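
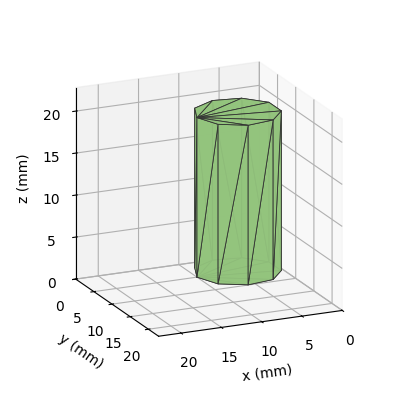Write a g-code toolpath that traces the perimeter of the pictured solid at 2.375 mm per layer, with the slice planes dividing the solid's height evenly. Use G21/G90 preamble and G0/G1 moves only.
Reading the render: the shape is a regular 9-sided prism (a cylinder approximated with 9 flat sides), circumscribed radius ≈ 5 mm, height ≈ 19 mm (dimensions read to the nearest mm from the axis ticks). For the g-code, the solid's height is divided into equal slices at the stated Δz and each level perimeter traced with G1 moves after a G0 lift.

; perimeter-only toolpath
G21 ; units = mm
G90 ; absolute positioning
G28 ; home
; layer 1
G0 Z2.375
G0 X10.000 Y5.000
G1 X8.830 Y8.214
G1 X5.868 Y9.924
G1 X2.500 Y9.330
G1 X0.302 Y6.710
G1 X0.302 Y3.290
G1 X2.500 Y0.670
G1 X5.868 Y0.076
G1 X8.830 Y1.786
G1 X10.000 Y5.000
; layer 2
G0 Z4.750
G0 X10.000 Y5.000
G1 X8.830 Y8.214
G1 X5.868 Y9.924
G1 X2.500 Y9.330
G1 X0.302 Y6.710
G1 X0.302 Y3.290
G1 X2.500 Y0.670
G1 X5.868 Y0.076
G1 X8.830 Y1.786
G1 X10.000 Y5.000
; layer 3
G0 Z7.125
G0 X10.000 Y5.000
G1 X8.830 Y8.214
G1 X5.868 Y9.924
G1 X2.500 Y9.330
G1 X0.302 Y6.710
G1 X0.302 Y3.290
G1 X2.500 Y0.670
G1 X5.868 Y0.076
G1 X8.830 Y1.786
G1 X10.000 Y5.000
; layer 4
G0 Z9.500
G0 X10.000 Y5.000
G1 X8.830 Y8.214
G1 X5.868 Y9.924
G1 X2.500 Y9.330
G1 X0.302 Y6.710
G1 X0.302 Y3.290
G1 X2.500 Y0.670
G1 X5.868 Y0.076
G1 X8.830 Y1.786
G1 X10.000 Y5.000
; layer 5
G0 Z11.875
G0 X10.000 Y5.000
G1 X8.830 Y8.214
G1 X5.868 Y9.924
G1 X2.500 Y9.330
G1 X0.302 Y6.710
G1 X0.302 Y3.290
G1 X2.500 Y0.670
G1 X5.868 Y0.076
G1 X8.830 Y1.786
G1 X10.000 Y5.000
; layer 6
G0 Z14.250
G0 X10.000 Y5.000
G1 X8.830 Y8.214
G1 X5.868 Y9.924
G1 X2.500 Y9.330
G1 X0.302 Y6.710
G1 X0.302 Y3.290
G1 X2.500 Y0.670
G1 X5.868 Y0.076
G1 X8.830 Y1.786
G1 X10.000 Y5.000
; layer 7
G0 Z16.625
G0 X10.000 Y5.000
G1 X8.830 Y8.214
G1 X5.868 Y9.924
G1 X2.500 Y9.330
G1 X0.302 Y6.710
G1 X0.302 Y3.290
G1 X2.500 Y0.670
G1 X5.868 Y0.076
G1 X8.830 Y1.786
G1 X10.000 Y5.000
; layer 8
G0 Z19.000
G0 X10.000 Y5.000
G1 X8.830 Y8.214
G1 X5.868 Y9.924
G1 X2.500 Y9.330
G1 X0.302 Y6.710
G1 X0.302 Y3.290
G1 X2.500 Y0.670
G1 X5.868 Y0.076
G1 X8.830 Y1.786
G1 X10.000 Y5.000
M2 ; end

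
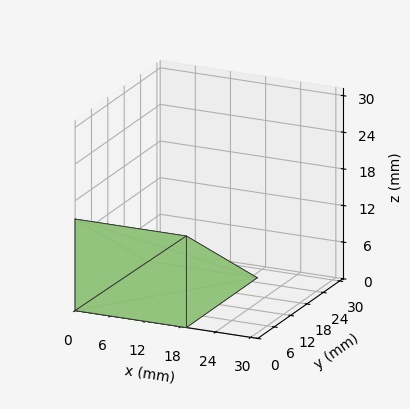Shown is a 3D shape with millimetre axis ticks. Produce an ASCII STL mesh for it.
Reading the render: the shape is a wedge (ramp): 19 × 26 mm base, rising to 15 mm along the y=0 edge and sloping linearly to z=0 at y=26 (dimensions read to the nearest mm from the axis ticks). For the STL, each face is triangulated and given an outward normal.

solid part
  facet normal 0.0000 0.0000 -1.0000
    outer loop
      vertex 19.000 26.000 0.000
      vertex 19.000 0.000 0.000
      vertex 0.000 0.000 0.000
    endloop
  endfacet
  facet normal 0.0000 0.0000 -1.0000
    outer loop
      vertex 0.000 26.000 0.000
      vertex 19.000 26.000 0.000
      vertex 0.000 0.000 0.000
    endloop
  endfacet
  facet normal 0.0000 -1.0000 0.0000
    outer loop
      vertex 0.000 0.000 0.000
      vertex 19.000 0.000 0.000
      vertex 19.000 0.000 15.000
    endloop
  endfacet
  facet normal 0.0000 -1.0000 0.0000
    outer loop
      vertex 0.000 0.000 0.000
      vertex 19.000 0.000 15.000
      vertex 0.000 0.000 15.000
    endloop
  endfacet
  facet normal 0.0000 0.4997 0.8662
    outer loop
      vertex 0.000 0.000 15.000
      vertex 19.000 0.000 15.000
      vertex 19.000 26.000 0.000
    endloop
  endfacet
  facet normal 0.0000 0.4997 0.8662
    outer loop
      vertex 0.000 0.000 15.000
      vertex 19.000 26.000 0.000
      vertex 0.000 26.000 0.000
    endloop
  endfacet
  facet normal -1.0000 0.0000 0.0000
    outer loop
      vertex 0.000 0.000 15.000
      vertex 0.000 26.000 0.000
      vertex 0.000 0.000 0.000
    endloop
  endfacet
  facet normal 1.0000 0.0000 0.0000
    outer loop
      vertex 19.000 0.000 0.000
      vertex 19.000 26.000 0.000
      vertex 19.000 0.000 15.000
    endloop
  endfacet
endsolid part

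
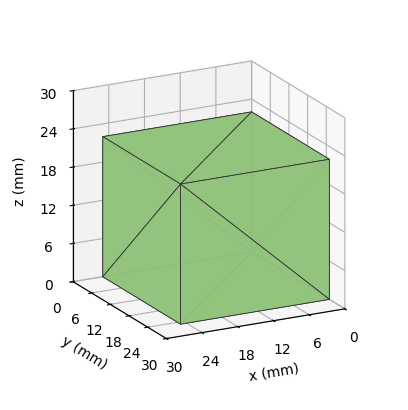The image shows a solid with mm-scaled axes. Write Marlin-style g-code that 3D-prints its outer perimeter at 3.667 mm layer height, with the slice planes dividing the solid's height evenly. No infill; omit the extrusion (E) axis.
Reading the render: the shape is a rectangular box, roughly 25 × 25 mm footprint and 22 mm tall (dimensions read to the nearest mm from the axis ticks). For the g-code, the solid's height is divided into equal slices at the stated Δz and each level perimeter traced with G1 moves after a G0 lift.

; perimeter-only toolpath
G21 ; units = mm
G90 ; absolute positioning
G28 ; home
; layer 1
G0 Z3.667
G0 X0.000 Y0.000
G1 X25.000 Y0.000
G1 X25.000 Y25.000
G1 X0.000 Y25.000
G1 X0.000 Y0.000
; layer 2
G0 Z7.333
G0 X0.000 Y0.000
G1 X25.000 Y0.000
G1 X25.000 Y25.000
G1 X0.000 Y25.000
G1 X0.000 Y0.000
; layer 3
G0 Z11.000
G0 X0.000 Y0.000
G1 X25.000 Y0.000
G1 X25.000 Y25.000
G1 X0.000 Y25.000
G1 X0.000 Y0.000
; layer 4
G0 Z14.667
G0 X0.000 Y0.000
G1 X25.000 Y0.000
G1 X25.000 Y25.000
G1 X0.000 Y25.000
G1 X0.000 Y0.000
; layer 5
G0 Z18.333
G0 X0.000 Y0.000
G1 X25.000 Y0.000
G1 X25.000 Y25.000
G1 X0.000 Y25.000
G1 X0.000 Y0.000
; layer 6
G0 Z22.000
G0 X0.000 Y0.000
G1 X25.000 Y0.000
G1 X25.000 Y25.000
G1 X0.000 Y25.000
G1 X0.000 Y0.000
M2 ; end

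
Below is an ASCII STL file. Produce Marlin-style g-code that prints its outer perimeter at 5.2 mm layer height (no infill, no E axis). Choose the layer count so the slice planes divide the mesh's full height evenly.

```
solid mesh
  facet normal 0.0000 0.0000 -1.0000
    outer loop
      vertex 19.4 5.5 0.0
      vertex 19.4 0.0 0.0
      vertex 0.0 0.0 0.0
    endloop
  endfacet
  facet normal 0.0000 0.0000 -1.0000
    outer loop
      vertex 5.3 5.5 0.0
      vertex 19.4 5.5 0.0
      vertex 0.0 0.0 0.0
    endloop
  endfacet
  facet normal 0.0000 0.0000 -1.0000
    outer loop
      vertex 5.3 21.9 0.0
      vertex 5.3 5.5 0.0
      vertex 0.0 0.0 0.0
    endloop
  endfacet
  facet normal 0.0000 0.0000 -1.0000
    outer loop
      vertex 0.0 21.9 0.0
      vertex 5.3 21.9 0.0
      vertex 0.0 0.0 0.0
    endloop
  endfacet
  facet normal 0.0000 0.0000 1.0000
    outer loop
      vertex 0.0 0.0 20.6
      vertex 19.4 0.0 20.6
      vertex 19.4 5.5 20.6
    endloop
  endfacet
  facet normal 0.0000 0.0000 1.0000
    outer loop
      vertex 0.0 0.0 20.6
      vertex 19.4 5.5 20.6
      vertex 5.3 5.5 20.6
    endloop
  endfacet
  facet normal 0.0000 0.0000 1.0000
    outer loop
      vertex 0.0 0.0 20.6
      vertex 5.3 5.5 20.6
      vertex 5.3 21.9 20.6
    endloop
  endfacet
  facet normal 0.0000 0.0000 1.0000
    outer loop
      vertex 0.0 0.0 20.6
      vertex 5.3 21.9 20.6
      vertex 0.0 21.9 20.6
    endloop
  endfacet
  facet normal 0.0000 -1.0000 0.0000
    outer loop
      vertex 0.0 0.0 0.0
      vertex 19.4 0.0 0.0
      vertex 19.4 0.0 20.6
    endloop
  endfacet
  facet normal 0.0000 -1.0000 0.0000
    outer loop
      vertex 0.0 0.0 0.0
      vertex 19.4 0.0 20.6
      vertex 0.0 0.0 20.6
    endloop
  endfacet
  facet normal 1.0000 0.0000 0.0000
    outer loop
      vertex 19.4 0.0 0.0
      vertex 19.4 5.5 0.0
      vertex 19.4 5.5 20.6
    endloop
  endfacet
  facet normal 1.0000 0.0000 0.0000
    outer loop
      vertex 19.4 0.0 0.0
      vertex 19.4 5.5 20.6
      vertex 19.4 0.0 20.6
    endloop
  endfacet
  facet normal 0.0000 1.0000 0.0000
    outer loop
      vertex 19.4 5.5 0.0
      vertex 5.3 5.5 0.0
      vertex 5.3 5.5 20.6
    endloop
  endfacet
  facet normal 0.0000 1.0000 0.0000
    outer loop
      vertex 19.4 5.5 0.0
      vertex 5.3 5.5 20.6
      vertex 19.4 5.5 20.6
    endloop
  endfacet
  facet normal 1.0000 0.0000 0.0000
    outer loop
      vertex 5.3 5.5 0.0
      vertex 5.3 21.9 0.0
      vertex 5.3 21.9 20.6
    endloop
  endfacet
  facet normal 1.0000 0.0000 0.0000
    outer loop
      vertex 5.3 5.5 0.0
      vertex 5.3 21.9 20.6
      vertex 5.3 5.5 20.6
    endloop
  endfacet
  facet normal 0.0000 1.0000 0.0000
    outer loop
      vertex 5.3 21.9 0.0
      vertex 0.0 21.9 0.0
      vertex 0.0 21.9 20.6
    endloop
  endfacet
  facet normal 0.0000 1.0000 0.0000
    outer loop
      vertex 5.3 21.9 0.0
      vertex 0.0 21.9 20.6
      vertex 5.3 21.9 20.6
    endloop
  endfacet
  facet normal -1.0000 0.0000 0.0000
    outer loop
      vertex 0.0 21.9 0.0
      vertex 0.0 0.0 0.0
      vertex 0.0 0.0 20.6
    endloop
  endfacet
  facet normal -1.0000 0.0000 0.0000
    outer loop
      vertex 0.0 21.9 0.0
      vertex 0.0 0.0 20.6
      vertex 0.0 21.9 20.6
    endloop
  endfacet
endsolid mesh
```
; perimeter-only toolpath
G21 ; units = mm
G90 ; absolute positioning
G28 ; home
; layer 1
G0 Z5.2
G0 X0.0 Y0.0
G1 X19.4 Y0.0
G1 X19.4 Y5.5
G1 X5.3 Y5.5
G1 X5.3 Y21.9
G1 X0.0 Y21.9
G1 X0.0 Y0.0
; layer 2
G0 Z10.3
G0 X0.0 Y0.0
G1 X19.4 Y0.0
G1 X19.4 Y5.5
G1 X5.3 Y5.5
G1 X5.3 Y21.9
G1 X0.0 Y21.9
G1 X0.0 Y0.0
; layer 3
G0 Z15.5
G0 X0.0 Y0.0
G1 X19.4 Y0.0
G1 X19.4 Y5.5
G1 X5.3 Y5.5
G1 X5.3 Y21.9
G1 X0.0 Y21.9
G1 X0.0 Y0.0
; layer 4
G0 Z20.6
G0 X0.0 Y0.0
G1 X19.4 Y0.0
G1 X19.4 Y5.5
G1 X5.3 Y5.5
G1 X5.3 Y21.9
G1 X0.0 Y21.9
G1 X0.0 Y0.0
M2 ; end

The solid is an L-shaped prism: outer 19.4 × 21.9 mm, arm thicknesses ≈ 5.5 mm (horizontal) and 5.3 mm (vertical), extruded 20.6 mm in z. Slicing at Δz = 5.2 mm — 4 equal slices spanning the solid's height, so layer i sits at z = i·h/4 — gives 4 non-empty perimeters. Each is a 6-segment closed polygon; G0 lifts to the layer z and rapids to the start vertex, then G1 traces the edges.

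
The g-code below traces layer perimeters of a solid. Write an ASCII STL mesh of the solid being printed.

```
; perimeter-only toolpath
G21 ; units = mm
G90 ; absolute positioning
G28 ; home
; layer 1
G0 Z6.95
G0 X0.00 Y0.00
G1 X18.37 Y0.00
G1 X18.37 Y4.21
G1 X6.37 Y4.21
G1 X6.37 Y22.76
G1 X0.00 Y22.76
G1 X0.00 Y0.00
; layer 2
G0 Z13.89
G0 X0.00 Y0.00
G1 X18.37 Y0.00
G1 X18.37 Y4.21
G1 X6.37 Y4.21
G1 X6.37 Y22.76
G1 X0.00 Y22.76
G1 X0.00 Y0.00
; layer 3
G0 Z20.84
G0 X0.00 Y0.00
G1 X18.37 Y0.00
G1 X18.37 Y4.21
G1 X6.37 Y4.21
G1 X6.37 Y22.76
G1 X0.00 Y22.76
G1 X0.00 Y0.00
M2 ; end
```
solid part
  facet normal 0.0000 0.0000 -1.0000
    outer loop
      vertex 18.37 4.21 0.00
      vertex 18.37 0.00 0.00
      vertex 0.00 0.00 0.00
    endloop
  endfacet
  facet normal 0.0000 0.0000 -1.0000
    outer loop
      vertex 6.37 4.21 0.00
      vertex 18.37 4.21 0.00
      vertex 0.00 0.00 0.00
    endloop
  endfacet
  facet normal 0.0000 0.0000 -1.0000
    outer loop
      vertex 6.37 22.76 0.00
      vertex 6.37 4.21 0.00
      vertex 0.00 0.00 0.00
    endloop
  endfacet
  facet normal 0.0000 0.0000 -1.0000
    outer loop
      vertex 0.00 22.76 0.00
      vertex 6.37 22.76 0.00
      vertex 0.00 0.00 0.00
    endloop
  endfacet
  facet normal 0.0000 0.0000 1.0000
    outer loop
      vertex 0.00 0.00 20.84
      vertex 18.37 0.00 20.84
      vertex 18.37 4.21 20.84
    endloop
  endfacet
  facet normal 0.0000 0.0000 1.0000
    outer loop
      vertex 0.00 0.00 20.84
      vertex 18.37 4.21 20.84
      vertex 6.37 4.21 20.84
    endloop
  endfacet
  facet normal 0.0000 0.0000 1.0000
    outer loop
      vertex 0.00 0.00 20.84
      vertex 6.37 4.21 20.84
      vertex 6.37 22.76 20.84
    endloop
  endfacet
  facet normal 0.0000 0.0000 1.0000
    outer loop
      vertex 0.00 0.00 20.84
      vertex 6.37 22.76 20.84
      vertex 0.00 22.76 20.84
    endloop
  endfacet
  facet normal 0.0000 -1.0000 0.0000
    outer loop
      vertex 0.00 0.00 0.00
      vertex 18.37 0.00 0.00
      vertex 18.37 0.00 20.84
    endloop
  endfacet
  facet normal 0.0000 -1.0000 0.0000
    outer loop
      vertex 0.00 0.00 0.00
      vertex 18.37 0.00 20.84
      vertex 0.00 0.00 20.84
    endloop
  endfacet
  facet normal 1.0000 0.0000 0.0000
    outer loop
      vertex 18.37 0.00 0.00
      vertex 18.37 4.21 0.00
      vertex 18.37 4.21 20.84
    endloop
  endfacet
  facet normal 1.0000 0.0000 0.0000
    outer loop
      vertex 18.37 0.00 0.00
      vertex 18.37 4.21 20.84
      vertex 18.37 0.00 20.84
    endloop
  endfacet
  facet normal 0.0000 1.0000 0.0000
    outer loop
      vertex 18.37 4.21 0.00
      vertex 6.37 4.21 0.00
      vertex 6.37 4.21 20.84
    endloop
  endfacet
  facet normal 0.0000 1.0000 0.0000
    outer loop
      vertex 18.37 4.21 0.00
      vertex 6.37 4.21 20.84
      vertex 18.37 4.21 20.84
    endloop
  endfacet
  facet normal 1.0000 0.0000 0.0000
    outer loop
      vertex 6.37 4.21 0.00
      vertex 6.37 22.76 0.00
      vertex 6.37 22.76 20.84
    endloop
  endfacet
  facet normal 1.0000 0.0000 0.0000
    outer loop
      vertex 6.37 4.21 0.00
      vertex 6.37 22.76 20.84
      vertex 6.37 4.21 20.84
    endloop
  endfacet
  facet normal 0.0000 1.0000 0.0000
    outer loop
      vertex 6.37 22.76 0.00
      vertex 0.00 22.76 0.00
      vertex 0.00 22.76 20.84
    endloop
  endfacet
  facet normal 0.0000 1.0000 0.0000
    outer loop
      vertex 6.37 22.76 0.00
      vertex 0.00 22.76 20.84
      vertex 6.37 22.76 20.84
    endloop
  endfacet
  facet normal -1.0000 0.0000 0.0000
    outer loop
      vertex 0.00 22.76 0.00
      vertex 0.00 0.00 0.00
      vertex 0.00 0.00 20.84
    endloop
  endfacet
  facet normal -1.0000 0.0000 0.0000
    outer loop
      vertex 0.00 22.76 0.00
      vertex 0.00 0.00 20.84
      vertex 0.00 22.76 20.84
    endloop
  endfacet
endsolid part

The G0 Z moves step by Δz≈6.95 mm. Every layer's G1 loop is the same polygon, so the solid is a straight extrusion of it from z=0 to z≈20.8. Closing with flat bottom and top caps and triangulating gives 20 facets — an L-shaped prism: outer 18.4 × 22.8 mm, arm thicknesses ≈ 4.21 mm (horizontal) and 6.37 mm (vertical), extruded 20.8 mm in z.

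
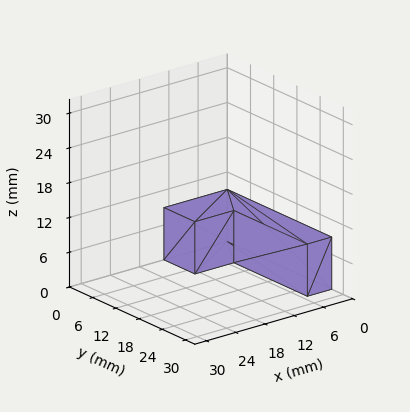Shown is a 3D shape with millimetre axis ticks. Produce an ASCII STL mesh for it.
Reading the render: the shape is an L-shaped prism: outer 13 × 27 mm, arm thicknesses ≈ 8 mm (horizontal) and 5 mm (vertical), extruded 9 mm in z (dimensions read to the nearest mm from the axis ticks). For the STL, each face is triangulated and given an outward normal.

solid part
  facet normal 0.0000 0.0000 -1.0000
    outer loop
      vertex 13.000 8.000 0.000
      vertex 13.000 0.000 0.000
      vertex 0.000 0.000 0.000
    endloop
  endfacet
  facet normal 0.0000 0.0000 -1.0000
    outer loop
      vertex 5.000 8.000 0.000
      vertex 13.000 8.000 0.000
      vertex 0.000 0.000 0.000
    endloop
  endfacet
  facet normal 0.0000 0.0000 -1.0000
    outer loop
      vertex 5.000 27.000 0.000
      vertex 5.000 8.000 0.000
      vertex 0.000 0.000 0.000
    endloop
  endfacet
  facet normal 0.0000 0.0000 -1.0000
    outer loop
      vertex 0.000 27.000 0.000
      vertex 5.000 27.000 0.000
      vertex 0.000 0.000 0.000
    endloop
  endfacet
  facet normal 0.0000 0.0000 1.0000
    outer loop
      vertex 0.000 0.000 9.000
      vertex 13.000 0.000 9.000
      vertex 13.000 8.000 9.000
    endloop
  endfacet
  facet normal 0.0000 0.0000 1.0000
    outer loop
      vertex 0.000 0.000 9.000
      vertex 13.000 8.000 9.000
      vertex 5.000 8.000 9.000
    endloop
  endfacet
  facet normal 0.0000 0.0000 1.0000
    outer loop
      vertex 0.000 0.000 9.000
      vertex 5.000 8.000 9.000
      vertex 5.000 27.000 9.000
    endloop
  endfacet
  facet normal 0.0000 0.0000 1.0000
    outer loop
      vertex 0.000 0.000 9.000
      vertex 5.000 27.000 9.000
      vertex 0.000 27.000 9.000
    endloop
  endfacet
  facet normal 0.0000 -1.0000 0.0000
    outer loop
      vertex 0.000 0.000 0.000
      vertex 13.000 0.000 0.000
      vertex 13.000 0.000 9.000
    endloop
  endfacet
  facet normal 0.0000 -1.0000 0.0000
    outer loop
      vertex 0.000 0.000 0.000
      vertex 13.000 0.000 9.000
      vertex 0.000 0.000 9.000
    endloop
  endfacet
  facet normal 1.0000 0.0000 0.0000
    outer loop
      vertex 13.000 0.000 0.000
      vertex 13.000 8.000 0.000
      vertex 13.000 8.000 9.000
    endloop
  endfacet
  facet normal 1.0000 0.0000 0.0000
    outer loop
      vertex 13.000 0.000 0.000
      vertex 13.000 8.000 9.000
      vertex 13.000 0.000 9.000
    endloop
  endfacet
  facet normal 0.0000 1.0000 0.0000
    outer loop
      vertex 13.000 8.000 0.000
      vertex 5.000 8.000 0.000
      vertex 5.000 8.000 9.000
    endloop
  endfacet
  facet normal 0.0000 1.0000 0.0000
    outer loop
      vertex 13.000 8.000 0.000
      vertex 5.000 8.000 9.000
      vertex 13.000 8.000 9.000
    endloop
  endfacet
  facet normal 1.0000 0.0000 0.0000
    outer loop
      vertex 5.000 8.000 0.000
      vertex 5.000 27.000 0.000
      vertex 5.000 27.000 9.000
    endloop
  endfacet
  facet normal 1.0000 0.0000 0.0000
    outer loop
      vertex 5.000 8.000 0.000
      vertex 5.000 27.000 9.000
      vertex 5.000 8.000 9.000
    endloop
  endfacet
  facet normal 0.0000 1.0000 0.0000
    outer loop
      vertex 5.000 27.000 0.000
      vertex 0.000 27.000 0.000
      vertex 0.000 27.000 9.000
    endloop
  endfacet
  facet normal 0.0000 1.0000 0.0000
    outer loop
      vertex 5.000 27.000 0.000
      vertex 0.000 27.000 9.000
      vertex 5.000 27.000 9.000
    endloop
  endfacet
  facet normal -1.0000 0.0000 0.0000
    outer loop
      vertex 0.000 27.000 0.000
      vertex 0.000 0.000 0.000
      vertex 0.000 0.000 9.000
    endloop
  endfacet
  facet normal -1.0000 0.0000 0.0000
    outer loop
      vertex 0.000 27.000 0.000
      vertex 0.000 0.000 9.000
      vertex 0.000 27.000 9.000
    endloop
  endfacet
endsolid part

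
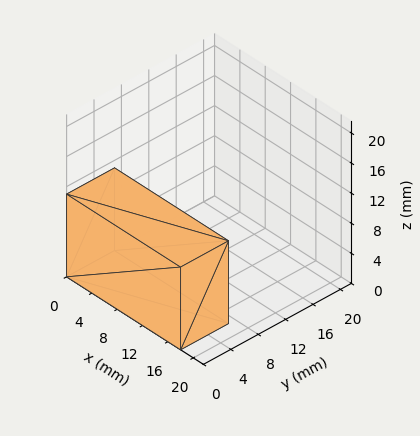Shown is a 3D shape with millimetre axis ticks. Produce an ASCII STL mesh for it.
Reading the render: the shape is a rectangular box, roughly 18 × 7 mm footprint and 11 mm tall (dimensions read to the nearest mm from the axis ticks). For the STL, each face is triangulated and given an outward normal.

solid part
  facet normal 0.0000 0.0000 -1.0000
    outer loop
      vertex 18.00 7.00 0.00
      vertex 18.00 0.00 0.00
      vertex 0.00 0.00 0.00
    endloop
  endfacet
  facet normal 0.0000 0.0000 -1.0000
    outer loop
      vertex 0.00 7.00 0.00
      vertex 18.00 7.00 0.00
      vertex 0.00 0.00 0.00
    endloop
  endfacet
  facet normal 0.0000 0.0000 1.0000
    outer loop
      vertex 0.00 0.00 11.00
      vertex 18.00 0.00 11.00
      vertex 18.00 7.00 11.00
    endloop
  endfacet
  facet normal 0.0000 0.0000 1.0000
    outer loop
      vertex 0.00 0.00 11.00
      vertex 18.00 7.00 11.00
      vertex 0.00 7.00 11.00
    endloop
  endfacet
  facet normal 0.0000 -1.0000 0.0000
    outer loop
      vertex 0.00 0.00 0.00
      vertex 18.00 0.00 0.00
      vertex 18.00 0.00 11.00
    endloop
  endfacet
  facet normal 0.0000 -1.0000 0.0000
    outer loop
      vertex 0.00 0.00 0.00
      vertex 18.00 0.00 11.00
      vertex 0.00 0.00 11.00
    endloop
  endfacet
  facet normal 0.0000 1.0000 0.0000
    outer loop
      vertex 18.00 7.00 11.00
      vertex 18.00 7.00 0.00
      vertex 0.00 7.00 0.00
    endloop
  endfacet
  facet normal 0.0000 1.0000 0.0000
    outer loop
      vertex 0.00 7.00 11.00
      vertex 18.00 7.00 11.00
      vertex 0.00 7.00 0.00
    endloop
  endfacet
  facet normal -1.0000 0.0000 0.0000
    outer loop
      vertex 0.00 7.00 11.00
      vertex 0.00 7.00 0.00
      vertex 0.00 0.00 0.00
    endloop
  endfacet
  facet normal -1.0000 0.0000 0.0000
    outer loop
      vertex 0.00 0.00 11.00
      vertex 0.00 7.00 11.00
      vertex 0.00 0.00 0.00
    endloop
  endfacet
  facet normal 1.0000 0.0000 0.0000
    outer loop
      vertex 18.00 0.00 0.00
      vertex 18.00 7.00 0.00
      vertex 18.00 7.00 11.00
    endloop
  endfacet
  facet normal 1.0000 0.0000 0.0000
    outer loop
      vertex 18.00 0.00 0.00
      vertex 18.00 7.00 11.00
      vertex 18.00 0.00 11.00
    endloop
  endfacet
endsolid part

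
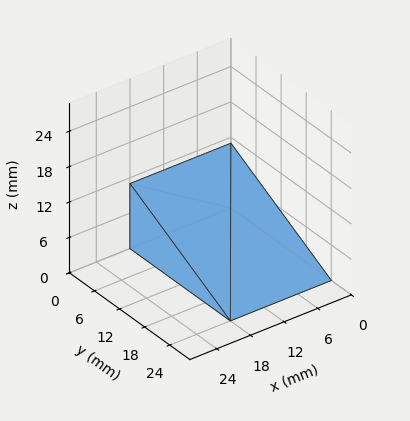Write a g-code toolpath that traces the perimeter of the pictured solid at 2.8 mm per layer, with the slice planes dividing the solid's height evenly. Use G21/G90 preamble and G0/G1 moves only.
Reading the render: the shape is a wedge (ramp): 18 × 24 mm base, rising to 11 mm along the y=0 edge and sloping linearly to z=0 at y=24 (dimensions read to the nearest mm from the axis ticks). For the g-code, the solid's height is divided into equal slices at the stated Δz and each level perimeter traced with G1 moves after a G0 lift.

; perimeter-only toolpath
G21 ; units = mm
G90 ; absolute positioning
G28 ; home
; layer 1
G0 Z2.8
G0 X0.0 Y0.0
G1 X18.0 Y0.0
G1 X18.0 Y18.0
G1 X0.0 Y18.0
G1 X0.0 Y0.0
; layer 2
G0 Z5.5
G0 X0.0 Y0.0
G1 X18.0 Y0.0
G1 X18.0 Y12.0
G1 X0.0 Y12.0
G1 X0.0 Y0.0
; layer 3
G0 Z8.2
G0 X0.0 Y0.0
G1 X18.0 Y0.0
G1 X18.0 Y6.0
G1 X0.0 Y6.0
G1 X0.0 Y0.0
M2 ; end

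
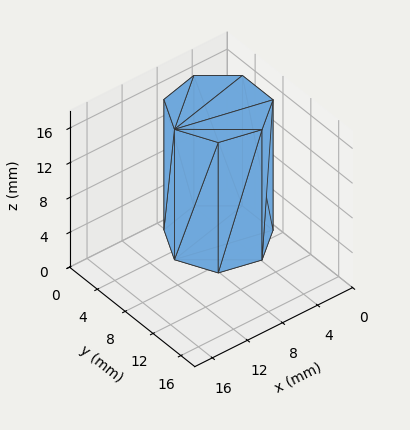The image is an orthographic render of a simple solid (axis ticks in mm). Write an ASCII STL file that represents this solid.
Reading the render: the shape is a regular 7-sided prism (a cylinder approximated with 7 flat sides), circumscribed radius ≈ 5 mm, height ≈ 15 mm (dimensions read to the nearest mm from the axis ticks). For the STL, each face is triangulated and given an outward normal.

solid part
  facet normal 0.0000 0.0000 -1.0000
    outer loop
      vertex 3.9 9.9 0.0
      vertex 8.1 8.9 0.0
      vertex 10.0 5.0 0.0
    endloop
  endfacet
  facet normal 0.0000 0.0000 -1.0000
    outer loop
      vertex 0.5 7.2 0.0
      vertex 3.9 9.9 0.0
      vertex 10.0 5.0 0.0
    endloop
  endfacet
  facet normal 0.0000 0.0000 -1.0000
    outer loop
      vertex 0.5 2.8 0.0
      vertex 0.5 7.2 0.0
      vertex 10.0 5.0 0.0
    endloop
  endfacet
  facet normal 0.0000 0.0000 -1.0000
    outer loop
      vertex 3.9 0.1 0.0
      vertex 0.5 2.8 0.0
      vertex 10.0 5.0 0.0
    endloop
  endfacet
  facet normal 0.0000 0.0000 -1.0000
    outer loop
      vertex 8.1 1.1 0.0
      vertex 3.9 0.1 0.0
      vertex 10.0 5.0 0.0
    endloop
  endfacet
  facet normal 0.0000 0.0000 1.0000
    outer loop
      vertex 10.0 5.0 15.0
      vertex 8.1 8.9 15.0
      vertex 3.9 9.9 15.0
    endloop
  endfacet
  facet normal 0.0000 0.0000 1.0000
    outer loop
      vertex 10.0 5.0 15.0
      vertex 3.9 9.9 15.0
      vertex 0.5 7.2 15.0
    endloop
  endfacet
  facet normal 0.0000 0.0000 1.0000
    outer loop
      vertex 10.0 5.0 15.0
      vertex 0.5 7.2 15.0
      vertex 0.5 2.8 15.0
    endloop
  endfacet
  facet normal 0.0000 0.0000 1.0000
    outer loop
      vertex 10.0 5.0 15.0
      vertex 0.5 2.8 15.0
      vertex 3.9 0.1 15.0
    endloop
  endfacet
  facet normal 0.0000 0.0000 1.0000
    outer loop
      vertex 10.0 5.0 15.0
      vertex 3.9 0.1 15.0
      vertex 8.1 1.1 15.0
    endloop
  endfacet
  facet normal 0.8990 0.4380 0.0000
    outer loop
      vertex 10.0 5.0 0.0
      vertex 8.1 8.9 0.0
      vertex 8.1 8.9 15.0
    endloop
  endfacet
  facet normal 0.8990 0.4380 0.0000
    outer loop
      vertex 10.0 5.0 0.0
      vertex 8.1 8.9 15.0
      vertex 10.0 5.0 15.0
    endloop
  endfacet
  facet normal 0.2316 0.9728 0.0000
    outer loop
      vertex 8.1 8.9 0.0
      vertex 3.9 9.9 0.0
      vertex 3.9 9.9 15.0
    endloop
  endfacet
  facet normal 0.2316 0.9728 0.0000
    outer loop
      vertex 8.1 8.9 0.0
      vertex 3.9 9.9 15.0
      vertex 8.1 8.9 15.0
    endloop
  endfacet
  facet normal -0.6219 0.7831 0.0000
    outer loop
      vertex 3.9 9.9 0.0
      vertex 0.5 7.2 0.0
      vertex 0.5 7.2 15.0
    endloop
  endfacet
  facet normal -0.6219 0.7831 0.0000
    outer loop
      vertex 3.9 9.9 0.0
      vertex 0.5 7.2 15.0
      vertex 3.9 9.9 15.0
    endloop
  endfacet
  facet normal -1.0000 0.0000 0.0000
    outer loop
      vertex 0.5 7.2 0.0
      vertex 0.5 2.8 0.0
      vertex 0.5 2.8 15.0
    endloop
  endfacet
  facet normal -1.0000 0.0000 0.0000
    outer loop
      vertex 0.5 7.2 0.0
      vertex 0.5 2.8 15.0
      vertex 0.5 7.2 15.0
    endloop
  endfacet
  facet normal -0.6219 -0.7831 0.0000
    outer loop
      vertex 0.5 2.8 0.0
      vertex 3.9 0.1 0.0
      vertex 3.9 0.1 15.0
    endloop
  endfacet
  facet normal -0.6219 -0.7831 0.0000
    outer loop
      vertex 0.5 2.8 0.0
      vertex 3.9 0.1 15.0
      vertex 0.5 2.8 15.0
    endloop
  endfacet
  facet normal 0.2316 -0.9728 0.0000
    outer loop
      vertex 3.9 0.1 0.0
      vertex 8.1 1.1 0.0
      vertex 8.1 1.1 15.0
    endloop
  endfacet
  facet normal 0.2316 -0.9728 0.0000
    outer loop
      vertex 3.9 0.1 0.0
      vertex 8.1 1.1 15.0
      vertex 3.9 0.1 15.0
    endloop
  endfacet
  facet normal 0.8990 -0.4380 0.0000
    outer loop
      vertex 8.1 1.1 0.0
      vertex 10.0 5.0 0.0
      vertex 10.0 5.0 15.0
    endloop
  endfacet
  facet normal 0.8990 -0.4380 0.0000
    outer loop
      vertex 8.1 1.1 0.0
      vertex 10.0 5.0 15.0
      vertex 8.1 1.1 15.0
    endloop
  endfacet
endsolid part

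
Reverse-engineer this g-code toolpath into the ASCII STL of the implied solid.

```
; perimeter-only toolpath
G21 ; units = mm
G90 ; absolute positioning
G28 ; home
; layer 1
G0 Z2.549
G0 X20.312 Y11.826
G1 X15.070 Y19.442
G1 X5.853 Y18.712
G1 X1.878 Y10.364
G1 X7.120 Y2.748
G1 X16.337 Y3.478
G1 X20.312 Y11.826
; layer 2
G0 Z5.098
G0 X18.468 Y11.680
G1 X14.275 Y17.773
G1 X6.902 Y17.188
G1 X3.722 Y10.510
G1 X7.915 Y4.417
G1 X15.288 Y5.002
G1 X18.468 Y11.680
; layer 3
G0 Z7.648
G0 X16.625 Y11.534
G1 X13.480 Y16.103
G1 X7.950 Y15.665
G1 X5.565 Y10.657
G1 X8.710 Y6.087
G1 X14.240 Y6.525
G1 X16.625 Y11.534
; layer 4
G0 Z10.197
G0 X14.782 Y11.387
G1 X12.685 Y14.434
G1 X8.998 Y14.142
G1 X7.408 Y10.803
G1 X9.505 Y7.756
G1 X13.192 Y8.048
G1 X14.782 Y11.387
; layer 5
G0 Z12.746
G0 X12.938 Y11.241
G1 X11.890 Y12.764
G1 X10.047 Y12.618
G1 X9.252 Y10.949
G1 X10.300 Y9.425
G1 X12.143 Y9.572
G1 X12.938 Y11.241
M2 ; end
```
solid part
  facet normal 0.0000 0.0000 -1.0000
    outer loop
      vertex 4.805 20.235 0.000
      vertex 15.865 21.112 0.000
      vertex 22.155 11.972 0.000
    endloop
  endfacet
  facet normal 0.0000 0.0000 -1.0000
    outer loop
      vertex 0.035 10.218 0.000
      vertex 4.805 20.235 0.000
      vertex 22.155 11.972 0.000
    endloop
  endfacet
  facet normal 0.0000 0.0000 -1.0000
    outer loop
      vertex 6.325 1.078 0.000
      vertex 0.035 10.218 0.000
      vertex 22.155 11.972 0.000
    endloop
  endfacet
  facet normal 0.0000 0.0000 -1.0000
    outer loop
      vertex 17.385 1.955 0.000
      vertex 6.325 1.078 0.000
      vertex 22.155 11.972 0.000
    endloop
  endfacet
  facet normal 0.6976 0.4801 0.5319
    outer loop
      vertex 22.155 11.972 0.000
      vertex 15.865 21.112 0.000
      vertex 11.095 11.095 15.295
    endloop
  endfacet
  facet normal -0.0669 0.8441 0.5320
    outer loop
      vertex 15.865 21.112 0.000
      vertex 4.805 20.235 0.000
      vertex 11.095 11.095 15.295
    endloop
  endfacet
  facet normal -0.7645 0.3641 0.5320
    outer loop
      vertex 4.805 20.235 0.000
      vertex 0.035 10.218 0.000
      vertex 11.095 11.095 15.295
    endloop
  endfacet
  facet normal -0.6976 -0.4801 0.5319
    outer loop
      vertex 0.035 10.218 0.000
      vertex 6.325 1.078 0.000
      vertex 11.095 11.095 15.295
    endloop
  endfacet
  facet normal 0.0669 -0.8441 0.5320
    outer loop
      vertex 6.325 1.078 0.000
      vertex 17.385 1.955 0.000
      vertex 11.095 11.095 15.295
    endloop
  endfacet
  facet normal 0.7645 -0.3641 0.5320
    outer loop
      vertex 17.385 1.955 0.000
      vertex 22.155 11.972 0.000
      vertex 11.095 11.095 15.295
    endloop
  endfacet
endsolid part

The G0 Z moves step by Δz≈2.549 mm. The G1 loops shrink linearly with z, so the solid tapers from its base footprint up to z≈15.3. Closing with a flat bottom cap and the tapered top and triangulating gives 10 facets — a regular 6-sided pyramid, base circumscribed radius ≈ 11.1 mm, apex at z ≈ 15.3 mm.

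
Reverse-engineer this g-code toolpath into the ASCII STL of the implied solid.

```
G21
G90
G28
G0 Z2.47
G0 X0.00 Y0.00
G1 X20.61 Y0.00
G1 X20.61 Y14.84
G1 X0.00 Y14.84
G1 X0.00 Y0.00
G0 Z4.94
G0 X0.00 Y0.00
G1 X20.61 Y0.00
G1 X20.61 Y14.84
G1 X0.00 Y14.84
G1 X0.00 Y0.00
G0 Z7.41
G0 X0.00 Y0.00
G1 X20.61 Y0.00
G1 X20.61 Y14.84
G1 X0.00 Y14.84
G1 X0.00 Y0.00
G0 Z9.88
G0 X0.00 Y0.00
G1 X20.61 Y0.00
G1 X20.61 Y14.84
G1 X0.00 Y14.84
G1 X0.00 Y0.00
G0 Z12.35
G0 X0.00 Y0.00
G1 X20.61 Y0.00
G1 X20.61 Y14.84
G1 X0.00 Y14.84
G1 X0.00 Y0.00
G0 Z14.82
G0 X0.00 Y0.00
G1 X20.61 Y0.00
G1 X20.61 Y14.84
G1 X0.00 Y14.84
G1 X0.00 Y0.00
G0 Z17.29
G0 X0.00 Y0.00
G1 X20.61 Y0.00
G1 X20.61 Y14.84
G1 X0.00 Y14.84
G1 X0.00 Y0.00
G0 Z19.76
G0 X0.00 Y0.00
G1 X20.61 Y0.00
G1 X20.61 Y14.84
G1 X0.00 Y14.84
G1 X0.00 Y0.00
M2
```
solid part
  facet normal 0.0000 0.0000 -1.0000
    outer loop
      vertex 20.61 14.84 0.00
      vertex 20.61 0.00 0.00
      vertex 0.00 0.00 0.00
    endloop
  endfacet
  facet normal 0.0000 0.0000 -1.0000
    outer loop
      vertex 0.00 14.84 0.00
      vertex 20.61 14.84 0.00
      vertex 0.00 0.00 0.00
    endloop
  endfacet
  facet normal 0.0000 0.0000 1.0000
    outer loop
      vertex 0.00 0.00 19.76
      vertex 20.61 0.00 19.76
      vertex 20.61 14.84 19.76
    endloop
  endfacet
  facet normal 0.0000 0.0000 1.0000
    outer loop
      vertex 0.00 0.00 19.76
      vertex 20.61 14.84 19.76
      vertex 0.00 14.84 19.76
    endloop
  endfacet
  facet normal 0.0000 -1.0000 0.0000
    outer loop
      vertex 0.00 0.00 0.00
      vertex 20.61 0.00 0.00
      vertex 20.61 0.00 19.76
    endloop
  endfacet
  facet normal 0.0000 -1.0000 0.0000
    outer loop
      vertex 0.00 0.00 0.00
      vertex 20.61 0.00 19.76
      vertex 0.00 0.00 19.76
    endloop
  endfacet
  facet normal 0.0000 1.0000 0.0000
    outer loop
      vertex 20.61 14.84 19.76
      vertex 20.61 14.84 0.00
      vertex 0.00 14.84 0.00
    endloop
  endfacet
  facet normal 0.0000 1.0000 0.0000
    outer loop
      vertex 0.00 14.84 19.76
      vertex 20.61 14.84 19.76
      vertex 0.00 14.84 0.00
    endloop
  endfacet
  facet normal -1.0000 0.0000 0.0000
    outer loop
      vertex 0.00 14.84 19.76
      vertex 0.00 14.84 0.00
      vertex 0.00 0.00 0.00
    endloop
  endfacet
  facet normal -1.0000 0.0000 0.0000
    outer loop
      vertex 0.00 0.00 19.76
      vertex 0.00 14.84 19.76
      vertex 0.00 0.00 0.00
    endloop
  endfacet
  facet normal 1.0000 0.0000 0.0000
    outer loop
      vertex 20.61 0.00 0.00
      vertex 20.61 14.84 0.00
      vertex 20.61 14.84 19.76
    endloop
  endfacet
  facet normal 1.0000 0.0000 0.0000
    outer loop
      vertex 20.61 0.00 0.00
      vertex 20.61 14.84 19.76
      vertex 20.61 0.00 19.76
    endloop
  endfacet
endsolid part

The G0 Z moves step by Δz≈2.47 mm. Every layer's G1 loop is the same polygon, so the solid is a straight extrusion of it from z=0 to z≈19.8. Closing with flat bottom and top caps and triangulating gives 12 facets — a rectangular box, roughly 20.6 × 14.8 mm footprint and 19.8 mm tall.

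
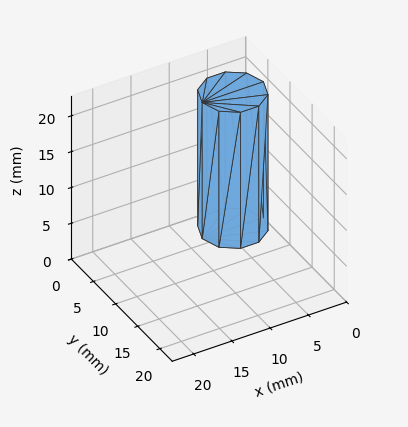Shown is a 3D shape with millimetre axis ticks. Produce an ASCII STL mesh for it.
Reading the render: the shape is a regular 10-sided prism (a cylinder approximated with 10 flat sides), circumscribed radius ≈ 4 mm, height ≈ 19 mm (dimensions read to the nearest mm from the axis ticks). For the STL, each face is triangulated and given an outward normal.

solid part
  facet normal 0.0000 0.0000 -1.0000
    outer loop
      vertex 5.2 7.8 0.0
      vertex 7.2 6.4 0.0
      vertex 8.0 4.0 0.0
    endloop
  endfacet
  facet normal 0.0000 0.0000 -1.0000
    outer loop
      vertex 2.8 7.8 0.0
      vertex 5.2 7.8 0.0
      vertex 8.0 4.0 0.0
    endloop
  endfacet
  facet normal 0.0000 0.0000 -1.0000
    outer loop
      vertex 0.8 6.4 0.0
      vertex 2.8 7.8 0.0
      vertex 8.0 4.0 0.0
    endloop
  endfacet
  facet normal 0.0000 0.0000 -1.0000
    outer loop
      vertex 0.0 4.0 0.0
      vertex 0.8 6.4 0.0
      vertex 8.0 4.0 0.0
    endloop
  endfacet
  facet normal 0.0000 0.0000 -1.0000
    outer loop
      vertex 0.8 1.6 0.0
      vertex 0.0 4.0 0.0
      vertex 8.0 4.0 0.0
    endloop
  endfacet
  facet normal 0.0000 0.0000 -1.0000
    outer loop
      vertex 2.8 0.2 0.0
      vertex 0.8 1.6 0.0
      vertex 8.0 4.0 0.0
    endloop
  endfacet
  facet normal 0.0000 0.0000 -1.0000
    outer loop
      vertex 5.2 0.2 0.0
      vertex 2.8 0.2 0.0
      vertex 8.0 4.0 0.0
    endloop
  endfacet
  facet normal 0.0000 0.0000 -1.0000
    outer loop
      vertex 7.2 1.6 0.0
      vertex 5.2 0.2 0.0
      vertex 8.0 4.0 0.0
    endloop
  endfacet
  facet normal 0.0000 0.0000 1.0000
    outer loop
      vertex 8.0 4.0 19.0
      vertex 7.2 6.4 19.0
      vertex 5.2 7.8 19.0
    endloop
  endfacet
  facet normal 0.0000 0.0000 1.0000
    outer loop
      vertex 8.0 4.0 19.0
      vertex 5.2 7.8 19.0
      vertex 2.8 7.8 19.0
    endloop
  endfacet
  facet normal 0.0000 0.0000 1.0000
    outer loop
      vertex 8.0 4.0 19.0
      vertex 2.8 7.8 19.0
      vertex 0.8 6.4 19.0
    endloop
  endfacet
  facet normal 0.0000 0.0000 1.0000
    outer loop
      vertex 8.0 4.0 19.0
      vertex 0.8 6.4 19.0
      vertex 0.0 4.0 19.0
    endloop
  endfacet
  facet normal 0.0000 0.0000 1.0000
    outer loop
      vertex 8.0 4.0 19.0
      vertex 0.0 4.0 19.0
      vertex 0.8 1.6 19.0
    endloop
  endfacet
  facet normal 0.0000 0.0000 1.0000
    outer loop
      vertex 8.0 4.0 19.0
      vertex 0.8 1.6 19.0
      vertex 2.8 0.2 19.0
    endloop
  endfacet
  facet normal 0.0000 0.0000 1.0000
    outer loop
      vertex 8.0 4.0 19.0
      vertex 2.8 0.2 19.0
      vertex 5.2 0.2 19.0
    endloop
  endfacet
  facet normal 0.0000 0.0000 1.0000
    outer loop
      vertex 8.0 4.0 19.0
      vertex 5.2 0.2 19.0
      vertex 7.2 1.6 19.0
    endloop
  endfacet
  facet normal 0.9487 0.3162 0.0000
    outer loop
      vertex 8.0 4.0 0.0
      vertex 7.2 6.4 0.0
      vertex 7.2 6.4 19.0
    endloop
  endfacet
  facet normal 0.9487 0.3162 0.0000
    outer loop
      vertex 8.0 4.0 0.0
      vertex 7.2 6.4 19.0
      vertex 8.0 4.0 19.0
    endloop
  endfacet
  facet normal 0.5735 0.8192 0.0000
    outer loop
      vertex 7.2 6.4 0.0
      vertex 5.2 7.8 0.0
      vertex 5.2 7.8 19.0
    endloop
  endfacet
  facet normal 0.5735 0.8192 0.0000
    outer loop
      vertex 7.2 6.4 0.0
      vertex 5.2 7.8 19.0
      vertex 7.2 6.4 19.0
    endloop
  endfacet
  facet normal 0.0000 1.0000 0.0000
    outer loop
      vertex 5.2 7.8 0.0
      vertex 2.8 7.8 0.0
      vertex 2.8 7.8 19.0
    endloop
  endfacet
  facet normal 0.0000 1.0000 0.0000
    outer loop
      vertex 5.2 7.8 0.0
      vertex 2.8 7.8 19.0
      vertex 5.2 7.8 19.0
    endloop
  endfacet
  facet normal -0.5735 0.8192 0.0000
    outer loop
      vertex 2.8 7.8 0.0
      vertex 0.8 6.4 0.0
      vertex 0.8 6.4 19.0
    endloop
  endfacet
  facet normal -0.5735 0.8192 0.0000
    outer loop
      vertex 2.8 7.8 0.0
      vertex 0.8 6.4 19.0
      vertex 2.8 7.8 19.0
    endloop
  endfacet
  facet normal -0.9487 0.3162 0.0000
    outer loop
      vertex 0.8 6.4 0.0
      vertex 0.0 4.0 0.0
      vertex 0.0 4.0 19.0
    endloop
  endfacet
  facet normal -0.9487 0.3162 0.0000
    outer loop
      vertex 0.8 6.4 0.0
      vertex 0.0 4.0 19.0
      vertex 0.8 6.4 19.0
    endloop
  endfacet
  facet normal -0.9487 -0.3162 0.0000
    outer loop
      vertex 0.0 4.0 0.0
      vertex 0.8 1.6 0.0
      vertex 0.8 1.6 19.0
    endloop
  endfacet
  facet normal -0.9487 -0.3162 0.0000
    outer loop
      vertex 0.0 4.0 0.0
      vertex 0.8 1.6 19.0
      vertex 0.0 4.0 19.0
    endloop
  endfacet
  facet normal -0.5735 -0.8192 0.0000
    outer loop
      vertex 0.8 1.6 0.0
      vertex 2.8 0.2 0.0
      vertex 2.8 0.2 19.0
    endloop
  endfacet
  facet normal -0.5735 -0.8192 0.0000
    outer loop
      vertex 0.8 1.6 0.0
      vertex 2.8 0.2 19.0
      vertex 0.8 1.6 19.0
    endloop
  endfacet
  facet normal 0.0000 -1.0000 0.0000
    outer loop
      vertex 2.8 0.2 0.0
      vertex 5.2 0.2 0.0
      vertex 5.2 0.2 19.0
    endloop
  endfacet
  facet normal 0.0000 -1.0000 0.0000
    outer loop
      vertex 2.8 0.2 0.0
      vertex 5.2 0.2 19.0
      vertex 2.8 0.2 19.0
    endloop
  endfacet
  facet normal 0.5735 -0.8192 0.0000
    outer loop
      vertex 5.2 0.2 0.0
      vertex 7.2 1.6 0.0
      vertex 7.2 1.6 19.0
    endloop
  endfacet
  facet normal 0.5735 -0.8192 0.0000
    outer loop
      vertex 5.2 0.2 0.0
      vertex 7.2 1.6 19.0
      vertex 5.2 0.2 19.0
    endloop
  endfacet
  facet normal 0.9487 -0.3162 0.0000
    outer loop
      vertex 7.2 1.6 0.0
      vertex 8.0 4.0 0.0
      vertex 8.0 4.0 19.0
    endloop
  endfacet
  facet normal 0.9487 -0.3162 0.0000
    outer loop
      vertex 7.2 1.6 0.0
      vertex 8.0 4.0 19.0
      vertex 7.2 1.6 19.0
    endloop
  endfacet
endsolid part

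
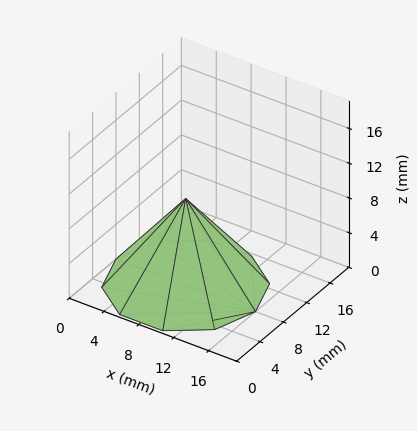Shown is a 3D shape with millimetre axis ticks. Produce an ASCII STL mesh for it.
Reading the render: the shape is a regular 10-sided pyramid, base circumscribed radius ≈ 8 mm, apex at z ≈ 10 mm (dimensions read to the nearest mm from the axis ticks). For the STL, each face is triangulated and given an outward normal.

solid part
  facet normal 0.0000 0.0000 -1.0000
    outer loop
      vertex 10.472 15.608 0.000
      vertex 14.472 12.702 0.000
      vertex 16.000 8.000 0.000
    endloop
  endfacet
  facet normal 0.0000 0.0000 -1.0000
    outer loop
      vertex 5.528 15.608 0.000
      vertex 10.472 15.608 0.000
      vertex 16.000 8.000 0.000
    endloop
  endfacet
  facet normal 0.0000 0.0000 -1.0000
    outer loop
      vertex 1.528 12.702 0.000
      vertex 5.528 15.608 0.000
      vertex 16.000 8.000 0.000
    endloop
  endfacet
  facet normal 0.0000 0.0000 -1.0000
    outer loop
      vertex 0.000 8.000 0.000
      vertex 1.528 12.702 0.000
      vertex 16.000 8.000 0.000
    endloop
  endfacet
  facet normal 0.0000 0.0000 -1.0000
    outer loop
      vertex 1.528 3.298 0.000
      vertex 0.000 8.000 0.000
      vertex 16.000 8.000 0.000
    endloop
  endfacet
  facet normal 0.0000 0.0000 -1.0000
    outer loop
      vertex 5.528 0.392 0.000
      vertex 1.528 3.298 0.000
      vertex 16.000 8.000 0.000
    endloop
  endfacet
  facet normal 0.0000 0.0000 -1.0000
    outer loop
      vertex 10.472 0.392 0.000
      vertex 5.528 0.392 0.000
      vertex 16.000 8.000 0.000
    endloop
  endfacet
  facet normal 0.0000 0.0000 -1.0000
    outer loop
      vertex 14.472 3.298 0.000
      vertex 10.472 0.392 0.000
      vertex 16.000 8.000 0.000
    endloop
  endfacet
  facet normal 0.7569 0.2460 0.6055
    outer loop
      vertex 16.000 8.000 0.000
      vertex 14.472 12.702 0.000
      vertex 8.000 8.000 10.000
    endloop
  endfacet
  facet normal 0.4678 0.6439 0.6055
    outer loop
      vertex 14.472 12.702 0.000
      vertex 10.472 15.608 0.000
      vertex 8.000 8.000 10.000
    endloop
  endfacet
  facet normal 0.0000 0.7959 0.6055
    outer loop
      vertex 10.472 15.608 0.000
      vertex 5.528 15.608 0.000
      vertex 8.000 8.000 10.000
    endloop
  endfacet
  facet normal -0.4678 0.6439 0.6055
    outer loop
      vertex 5.528 15.608 0.000
      vertex 1.528 12.702 0.000
      vertex 8.000 8.000 10.000
    endloop
  endfacet
  facet normal -0.7569 0.2460 0.6055
    outer loop
      vertex 1.528 12.702 0.000
      vertex 0.000 8.000 0.000
      vertex 8.000 8.000 10.000
    endloop
  endfacet
  facet normal -0.7569 -0.2460 0.6055
    outer loop
      vertex 0.000 8.000 0.000
      vertex 1.528 3.298 0.000
      vertex 8.000 8.000 10.000
    endloop
  endfacet
  facet normal -0.4678 -0.6439 0.6055
    outer loop
      vertex 1.528 3.298 0.000
      vertex 5.528 0.392 0.000
      vertex 8.000 8.000 10.000
    endloop
  endfacet
  facet normal 0.0000 -0.7959 0.6055
    outer loop
      vertex 5.528 0.392 0.000
      vertex 10.472 0.392 0.000
      vertex 8.000 8.000 10.000
    endloop
  endfacet
  facet normal 0.4678 -0.6439 0.6055
    outer loop
      vertex 10.472 0.392 0.000
      vertex 14.472 3.298 0.000
      vertex 8.000 8.000 10.000
    endloop
  endfacet
  facet normal 0.7569 -0.2460 0.6055
    outer loop
      vertex 14.472 3.298 0.000
      vertex 16.000 8.000 0.000
      vertex 8.000 8.000 10.000
    endloop
  endfacet
endsolid part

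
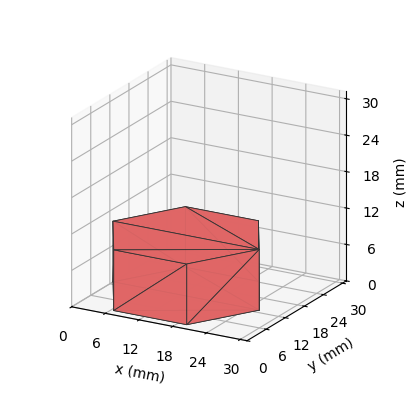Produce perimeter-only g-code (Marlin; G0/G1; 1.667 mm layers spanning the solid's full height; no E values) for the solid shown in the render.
Reading the render: the shape is a regular 6-sided prism (a cylinder approximated with 6 flat sides), circumscribed radius ≈ 13 mm, height ≈ 10 mm (dimensions read to the nearest mm from the axis ticks). For the g-code, the solid's height is divided into equal slices at the stated Δz and each level perimeter traced with G1 moves after a G0 lift.

; perimeter-only toolpath
G21 ; units = mm
G90 ; absolute positioning
G28 ; home
; layer 1
G0 Z1.667
G0 X26.000 Y13.000
G1 X19.500 Y24.258
G1 X6.500 Y24.258
G1 X0.000 Y13.000
G1 X6.500 Y1.742
G1 X19.500 Y1.742
G1 X26.000 Y13.000
; layer 2
G0 Z3.333
G0 X26.000 Y13.000
G1 X19.500 Y24.258
G1 X6.500 Y24.258
G1 X0.000 Y13.000
G1 X6.500 Y1.742
G1 X19.500 Y1.742
G1 X26.000 Y13.000
; layer 3
G0 Z5.000
G0 X26.000 Y13.000
G1 X19.500 Y24.258
G1 X6.500 Y24.258
G1 X0.000 Y13.000
G1 X6.500 Y1.742
G1 X19.500 Y1.742
G1 X26.000 Y13.000
; layer 4
G0 Z6.667
G0 X26.000 Y13.000
G1 X19.500 Y24.258
G1 X6.500 Y24.258
G1 X0.000 Y13.000
G1 X6.500 Y1.742
G1 X19.500 Y1.742
G1 X26.000 Y13.000
; layer 5
G0 Z8.333
G0 X26.000 Y13.000
G1 X19.500 Y24.258
G1 X6.500 Y24.258
G1 X0.000 Y13.000
G1 X6.500 Y1.742
G1 X19.500 Y1.742
G1 X26.000 Y13.000
; layer 6
G0 Z10.000
G0 X26.000 Y13.000
G1 X19.500 Y24.258
G1 X6.500 Y24.258
G1 X0.000 Y13.000
G1 X6.500 Y1.742
G1 X19.500 Y1.742
G1 X26.000 Y13.000
M2 ; end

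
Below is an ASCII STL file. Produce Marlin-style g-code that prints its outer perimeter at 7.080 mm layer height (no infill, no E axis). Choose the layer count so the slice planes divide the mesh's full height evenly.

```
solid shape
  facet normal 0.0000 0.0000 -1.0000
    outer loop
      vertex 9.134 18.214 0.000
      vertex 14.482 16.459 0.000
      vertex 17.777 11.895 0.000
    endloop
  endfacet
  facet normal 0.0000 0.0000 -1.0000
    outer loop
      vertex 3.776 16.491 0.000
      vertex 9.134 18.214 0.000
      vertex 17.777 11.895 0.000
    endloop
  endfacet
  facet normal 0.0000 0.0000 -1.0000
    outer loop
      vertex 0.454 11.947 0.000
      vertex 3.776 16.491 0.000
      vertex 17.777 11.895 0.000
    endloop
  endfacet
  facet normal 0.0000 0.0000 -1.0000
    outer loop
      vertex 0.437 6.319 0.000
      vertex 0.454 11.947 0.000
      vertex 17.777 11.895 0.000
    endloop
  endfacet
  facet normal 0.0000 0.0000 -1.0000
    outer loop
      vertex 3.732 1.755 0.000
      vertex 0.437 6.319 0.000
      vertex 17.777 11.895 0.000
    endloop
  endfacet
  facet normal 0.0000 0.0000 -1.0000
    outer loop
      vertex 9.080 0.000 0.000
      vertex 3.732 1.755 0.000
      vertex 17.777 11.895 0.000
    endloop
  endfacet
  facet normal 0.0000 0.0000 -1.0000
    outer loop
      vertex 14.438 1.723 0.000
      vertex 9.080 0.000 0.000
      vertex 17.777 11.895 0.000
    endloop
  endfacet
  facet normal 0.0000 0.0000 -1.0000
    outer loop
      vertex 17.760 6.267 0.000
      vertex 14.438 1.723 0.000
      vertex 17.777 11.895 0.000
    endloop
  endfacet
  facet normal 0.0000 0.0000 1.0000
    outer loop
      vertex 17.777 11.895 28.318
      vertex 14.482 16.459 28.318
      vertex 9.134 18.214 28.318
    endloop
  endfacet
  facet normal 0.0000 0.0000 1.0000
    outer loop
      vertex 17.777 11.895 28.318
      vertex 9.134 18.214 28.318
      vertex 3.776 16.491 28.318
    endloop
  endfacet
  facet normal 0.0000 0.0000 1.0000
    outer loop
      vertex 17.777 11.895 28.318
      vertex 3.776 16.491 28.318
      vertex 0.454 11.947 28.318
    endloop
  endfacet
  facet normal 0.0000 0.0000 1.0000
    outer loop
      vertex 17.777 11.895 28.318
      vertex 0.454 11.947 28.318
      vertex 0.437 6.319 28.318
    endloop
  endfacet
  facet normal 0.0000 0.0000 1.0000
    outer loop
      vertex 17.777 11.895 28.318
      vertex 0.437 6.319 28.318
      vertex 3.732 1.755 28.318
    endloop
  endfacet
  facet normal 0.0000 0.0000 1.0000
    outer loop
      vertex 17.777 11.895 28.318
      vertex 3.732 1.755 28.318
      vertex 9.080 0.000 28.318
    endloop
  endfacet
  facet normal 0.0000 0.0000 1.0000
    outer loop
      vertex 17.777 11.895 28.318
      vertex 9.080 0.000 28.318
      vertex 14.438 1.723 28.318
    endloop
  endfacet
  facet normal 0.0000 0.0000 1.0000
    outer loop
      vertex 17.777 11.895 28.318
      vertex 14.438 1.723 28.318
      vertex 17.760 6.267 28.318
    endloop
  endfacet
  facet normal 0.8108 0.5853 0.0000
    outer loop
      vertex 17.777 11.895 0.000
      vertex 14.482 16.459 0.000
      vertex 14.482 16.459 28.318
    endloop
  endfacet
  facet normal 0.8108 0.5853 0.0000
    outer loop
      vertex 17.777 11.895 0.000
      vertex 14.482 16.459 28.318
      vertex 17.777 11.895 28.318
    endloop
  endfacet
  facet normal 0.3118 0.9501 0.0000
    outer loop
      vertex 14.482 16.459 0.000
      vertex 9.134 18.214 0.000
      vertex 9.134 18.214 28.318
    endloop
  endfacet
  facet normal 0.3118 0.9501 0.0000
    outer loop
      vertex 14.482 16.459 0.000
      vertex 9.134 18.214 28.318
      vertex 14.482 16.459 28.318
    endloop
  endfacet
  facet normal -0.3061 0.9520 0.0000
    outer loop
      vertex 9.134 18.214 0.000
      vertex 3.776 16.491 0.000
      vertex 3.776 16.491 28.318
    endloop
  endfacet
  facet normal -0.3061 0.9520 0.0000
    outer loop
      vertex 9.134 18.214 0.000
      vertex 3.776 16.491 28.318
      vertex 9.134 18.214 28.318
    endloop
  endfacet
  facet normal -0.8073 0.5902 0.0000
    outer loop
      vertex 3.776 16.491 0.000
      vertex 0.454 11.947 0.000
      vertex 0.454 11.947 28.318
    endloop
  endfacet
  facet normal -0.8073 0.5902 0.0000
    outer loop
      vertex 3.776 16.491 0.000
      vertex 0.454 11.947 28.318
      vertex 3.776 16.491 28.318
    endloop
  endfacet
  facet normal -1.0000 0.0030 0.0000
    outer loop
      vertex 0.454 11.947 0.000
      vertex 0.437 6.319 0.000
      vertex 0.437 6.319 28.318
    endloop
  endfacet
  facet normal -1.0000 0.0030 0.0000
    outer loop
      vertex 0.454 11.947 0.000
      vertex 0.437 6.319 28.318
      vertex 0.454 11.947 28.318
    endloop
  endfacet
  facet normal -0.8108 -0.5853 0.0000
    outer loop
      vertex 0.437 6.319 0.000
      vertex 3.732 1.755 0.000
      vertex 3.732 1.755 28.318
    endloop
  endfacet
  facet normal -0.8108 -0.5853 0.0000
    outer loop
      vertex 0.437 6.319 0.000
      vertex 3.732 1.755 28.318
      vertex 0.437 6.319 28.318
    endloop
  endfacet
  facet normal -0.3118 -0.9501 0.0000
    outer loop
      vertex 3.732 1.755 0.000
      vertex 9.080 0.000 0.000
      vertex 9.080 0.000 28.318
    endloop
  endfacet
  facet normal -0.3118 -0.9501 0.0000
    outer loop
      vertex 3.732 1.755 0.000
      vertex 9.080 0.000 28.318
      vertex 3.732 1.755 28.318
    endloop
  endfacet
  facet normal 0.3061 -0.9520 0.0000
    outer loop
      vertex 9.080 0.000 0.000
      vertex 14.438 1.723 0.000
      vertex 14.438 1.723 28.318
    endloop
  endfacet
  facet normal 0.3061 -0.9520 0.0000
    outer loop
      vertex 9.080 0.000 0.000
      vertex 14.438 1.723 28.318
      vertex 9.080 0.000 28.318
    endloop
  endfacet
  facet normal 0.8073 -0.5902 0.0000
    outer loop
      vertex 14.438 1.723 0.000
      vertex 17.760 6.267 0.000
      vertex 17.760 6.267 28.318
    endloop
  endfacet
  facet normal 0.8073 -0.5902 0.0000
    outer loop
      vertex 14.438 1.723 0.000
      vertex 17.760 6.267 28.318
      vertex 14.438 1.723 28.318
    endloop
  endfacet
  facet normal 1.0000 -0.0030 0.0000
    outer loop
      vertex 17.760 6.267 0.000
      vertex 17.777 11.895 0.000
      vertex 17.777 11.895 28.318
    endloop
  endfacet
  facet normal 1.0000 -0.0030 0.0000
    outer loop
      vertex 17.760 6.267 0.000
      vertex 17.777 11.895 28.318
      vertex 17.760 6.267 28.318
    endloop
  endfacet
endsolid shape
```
; perimeter-only toolpath
G21 ; units = mm
G90 ; absolute positioning
G28 ; home
; layer 1
G0 Z7.080
G0 X17.777 Y11.895
G1 X14.482 Y16.459
G1 X9.134 Y18.214
G1 X3.776 Y16.491
G1 X0.454 Y11.947
G1 X0.437 Y6.319
G1 X3.732 Y1.755
G1 X9.080 Y0.000
G1 X14.438 Y1.723
G1 X17.760 Y6.267
G1 X17.777 Y11.895
; layer 2
G0 Z14.159
G0 X17.777 Y11.895
G1 X14.482 Y16.459
G1 X9.134 Y18.214
G1 X3.776 Y16.491
G1 X0.454 Y11.947
G1 X0.437 Y6.319
G1 X3.732 Y1.755
G1 X9.080 Y0.000
G1 X14.438 Y1.723
G1 X17.760 Y6.267
G1 X17.777 Y11.895
; layer 3
G0 Z21.239
G0 X17.777 Y11.895
G1 X14.482 Y16.459
G1 X9.134 Y18.214
G1 X3.776 Y16.491
G1 X0.454 Y11.947
G1 X0.437 Y6.319
G1 X3.732 Y1.755
G1 X9.080 Y0.000
G1 X14.438 Y1.723
G1 X17.760 Y6.267
G1 X17.777 Y11.895
; layer 4
G0 Z28.318
G0 X17.777 Y11.895
G1 X14.482 Y16.459
G1 X9.134 Y18.214
G1 X3.776 Y16.491
G1 X0.454 Y11.947
G1 X0.437 Y6.319
G1 X3.732 Y1.755
G1 X9.080 Y0.000
G1 X14.438 Y1.723
G1 X17.760 Y6.267
G1 X17.777 Y11.895
M2 ; end

The solid is a regular 10-sided prism (a cylinder approximated with 10 flat sides), circumscribed radius ≈ 9.11 mm, height ≈ 28.3 mm. Slicing at Δz = 7.080 mm — 4 equal slices spanning the solid's height, so layer i sits at z = i·h/4 — gives 4 non-empty perimeters. Each is a 10-segment closed polygon; G0 lifts to the layer z and rapids to the start vertex, then G1 traces the edges.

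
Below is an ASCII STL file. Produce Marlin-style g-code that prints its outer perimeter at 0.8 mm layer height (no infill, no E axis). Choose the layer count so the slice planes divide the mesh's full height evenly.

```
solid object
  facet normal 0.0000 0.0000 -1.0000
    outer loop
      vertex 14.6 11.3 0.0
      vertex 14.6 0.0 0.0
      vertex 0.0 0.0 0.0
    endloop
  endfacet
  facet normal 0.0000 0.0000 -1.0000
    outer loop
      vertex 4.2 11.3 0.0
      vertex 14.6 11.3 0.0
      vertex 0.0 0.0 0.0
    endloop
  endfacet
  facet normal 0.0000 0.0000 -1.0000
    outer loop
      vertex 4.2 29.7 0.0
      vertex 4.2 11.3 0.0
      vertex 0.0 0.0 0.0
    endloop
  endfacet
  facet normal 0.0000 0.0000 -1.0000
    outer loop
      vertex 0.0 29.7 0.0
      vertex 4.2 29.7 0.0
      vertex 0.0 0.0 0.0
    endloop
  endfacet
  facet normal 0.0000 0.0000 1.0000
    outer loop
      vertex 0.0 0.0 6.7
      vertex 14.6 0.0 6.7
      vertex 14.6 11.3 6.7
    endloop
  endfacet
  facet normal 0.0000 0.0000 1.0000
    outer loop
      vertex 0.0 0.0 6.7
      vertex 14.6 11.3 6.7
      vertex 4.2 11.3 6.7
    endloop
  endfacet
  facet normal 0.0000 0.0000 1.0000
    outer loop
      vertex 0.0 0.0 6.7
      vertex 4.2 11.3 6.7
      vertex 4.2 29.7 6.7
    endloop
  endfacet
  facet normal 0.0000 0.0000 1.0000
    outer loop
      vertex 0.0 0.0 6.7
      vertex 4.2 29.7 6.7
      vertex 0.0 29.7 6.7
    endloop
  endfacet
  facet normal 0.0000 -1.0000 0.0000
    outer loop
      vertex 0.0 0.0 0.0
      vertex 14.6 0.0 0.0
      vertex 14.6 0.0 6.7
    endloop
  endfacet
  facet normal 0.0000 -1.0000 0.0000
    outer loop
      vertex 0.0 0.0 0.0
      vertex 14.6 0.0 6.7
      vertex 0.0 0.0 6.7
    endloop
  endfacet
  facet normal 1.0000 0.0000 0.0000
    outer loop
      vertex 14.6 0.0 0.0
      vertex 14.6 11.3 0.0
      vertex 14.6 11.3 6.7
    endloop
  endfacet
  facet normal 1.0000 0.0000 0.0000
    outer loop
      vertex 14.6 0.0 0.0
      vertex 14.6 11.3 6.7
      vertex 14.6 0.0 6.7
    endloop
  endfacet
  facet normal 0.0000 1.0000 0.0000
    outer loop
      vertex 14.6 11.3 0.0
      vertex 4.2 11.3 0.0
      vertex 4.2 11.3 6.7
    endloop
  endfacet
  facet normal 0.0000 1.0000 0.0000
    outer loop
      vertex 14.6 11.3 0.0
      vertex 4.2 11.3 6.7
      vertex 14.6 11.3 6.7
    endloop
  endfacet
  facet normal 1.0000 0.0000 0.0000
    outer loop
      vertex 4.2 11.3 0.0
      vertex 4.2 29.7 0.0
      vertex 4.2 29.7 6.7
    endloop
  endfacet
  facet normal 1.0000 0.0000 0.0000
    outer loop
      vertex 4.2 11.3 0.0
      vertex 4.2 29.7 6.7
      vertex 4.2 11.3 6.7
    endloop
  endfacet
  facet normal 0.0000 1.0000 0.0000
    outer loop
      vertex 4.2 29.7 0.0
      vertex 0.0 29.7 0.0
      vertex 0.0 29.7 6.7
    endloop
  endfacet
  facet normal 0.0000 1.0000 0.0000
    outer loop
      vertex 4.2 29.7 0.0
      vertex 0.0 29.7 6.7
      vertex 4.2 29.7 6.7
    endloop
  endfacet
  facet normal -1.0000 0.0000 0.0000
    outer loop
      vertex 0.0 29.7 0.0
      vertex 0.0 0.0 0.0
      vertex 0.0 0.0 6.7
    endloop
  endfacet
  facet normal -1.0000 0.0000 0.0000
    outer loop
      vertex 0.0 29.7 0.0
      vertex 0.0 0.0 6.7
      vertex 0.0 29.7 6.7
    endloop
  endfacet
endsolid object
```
; perimeter-only toolpath
G21 ; units = mm
G90 ; absolute positioning
G28 ; home
; layer 1
G0 Z0.8
G0 X0.0 Y0.0
G1 X14.6 Y0.0
G1 X14.6 Y11.3
G1 X4.2 Y11.3
G1 X4.2 Y29.7
G1 X0.0 Y29.7
G1 X0.0 Y0.0
; layer 2
G0 Z1.7
G0 X0.0 Y0.0
G1 X14.6 Y0.0
G1 X14.6 Y11.3
G1 X4.2 Y11.3
G1 X4.2 Y29.7
G1 X0.0 Y29.7
G1 X0.0 Y0.0
; layer 3
G0 Z2.5
G0 X0.0 Y0.0
G1 X14.6 Y0.0
G1 X14.6 Y11.3
G1 X4.2 Y11.3
G1 X4.2 Y29.7
G1 X0.0 Y29.7
G1 X0.0 Y0.0
; layer 4
G0 Z3.4
G0 X0.0 Y0.0
G1 X14.6 Y0.0
G1 X14.6 Y11.3
G1 X4.2 Y11.3
G1 X4.2 Y29.7
G1 X0.0 Y29.7
G1 X0.0 Y0.0
; layer 5
G0 Z4.2
G0 X0.0 Y0.0
G1 X14.6 Y0.0
G1 X14.6 Y11.3
G1 X4.2 Y11.3
G1 X4.2 Y29.7
G1 X0.0 Y29.7
G1 X0.0 Y0.0
; layer 6
G0 Z5.0
G0 X0.0 Y0.0
G1 X14.6 Y0.0
G1 X14.6 Y11.3
G1 X4.2 Y11.3
G1 X4.2 Y29.7
G1 X0.0 Y29.7
G1 X0.0 Y0.0
; layer 7
G0 Z5.9
G0 X0.0 Y0.0
G1 X14.6 Y0.0
G1 X14.6 Y11.3
G1 X4.2 Y11.3
G1 X4.2 Y29.7
G1 X0.0 Y29.7
G1 X0.0 Y0.0
; layer 8
G0 Z6.7
G0 X0.0 Y0.0
G1 X14.6 Y0.0
G1 X14.6 Y11.3
G1 X4.2 Y11.3
G1 X4.2 Y29.7
G1 X0.0 Y29.7
G1 X0.0 Y0.0
M2 ; end

The solid is an L-shaped prism: outer 14.6 × 29.7 mm, arm thicknesses ≈ 11.3 mm (horizontal) and 4.2 mm (vertical), extruded 6.7 mm in z. Slicing at Δz = 0.8 mm — 8 equal slices spanning the solid's height, so layer i sits at z = i·h/8 — gives 8 non-empty perimeters. Each is a 6-segment closed polygon; G0 lifts to the layer z and rapids to the start vertex, then G1 traces the edges.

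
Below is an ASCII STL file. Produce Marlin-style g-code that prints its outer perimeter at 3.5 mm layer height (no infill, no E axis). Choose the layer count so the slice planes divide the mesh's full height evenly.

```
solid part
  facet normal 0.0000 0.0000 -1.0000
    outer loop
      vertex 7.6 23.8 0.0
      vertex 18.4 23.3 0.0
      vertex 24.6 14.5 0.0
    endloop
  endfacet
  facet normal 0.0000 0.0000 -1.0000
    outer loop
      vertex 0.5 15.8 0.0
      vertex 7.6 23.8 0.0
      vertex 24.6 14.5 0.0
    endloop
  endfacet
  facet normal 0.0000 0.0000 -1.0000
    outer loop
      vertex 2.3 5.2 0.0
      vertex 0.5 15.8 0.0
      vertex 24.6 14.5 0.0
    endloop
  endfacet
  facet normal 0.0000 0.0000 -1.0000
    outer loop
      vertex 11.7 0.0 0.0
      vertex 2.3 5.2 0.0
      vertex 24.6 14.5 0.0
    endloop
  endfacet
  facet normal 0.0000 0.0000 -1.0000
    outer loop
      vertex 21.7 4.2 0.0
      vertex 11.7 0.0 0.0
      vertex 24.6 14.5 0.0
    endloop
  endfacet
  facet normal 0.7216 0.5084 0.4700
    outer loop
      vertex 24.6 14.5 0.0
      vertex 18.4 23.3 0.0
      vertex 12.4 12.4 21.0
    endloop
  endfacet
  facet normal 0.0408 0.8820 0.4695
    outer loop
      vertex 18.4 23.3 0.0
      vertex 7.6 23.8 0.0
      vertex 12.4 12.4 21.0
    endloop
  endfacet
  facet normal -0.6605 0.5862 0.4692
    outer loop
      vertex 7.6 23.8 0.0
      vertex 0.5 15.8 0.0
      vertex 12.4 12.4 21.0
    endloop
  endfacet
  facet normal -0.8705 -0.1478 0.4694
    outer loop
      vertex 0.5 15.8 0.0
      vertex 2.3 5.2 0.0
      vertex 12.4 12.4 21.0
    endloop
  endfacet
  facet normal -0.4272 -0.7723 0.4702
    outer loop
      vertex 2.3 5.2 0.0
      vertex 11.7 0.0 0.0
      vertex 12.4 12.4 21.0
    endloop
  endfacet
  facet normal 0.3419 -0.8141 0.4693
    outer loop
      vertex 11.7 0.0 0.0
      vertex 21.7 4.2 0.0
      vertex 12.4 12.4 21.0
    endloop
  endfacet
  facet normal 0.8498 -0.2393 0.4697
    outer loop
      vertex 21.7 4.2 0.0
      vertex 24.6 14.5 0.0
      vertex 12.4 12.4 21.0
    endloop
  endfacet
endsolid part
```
; perimeter-only toolpath
G21 ; units = mm
G90 ; absolute positioning
G28 ; home
; layer 1
G0 Z3.5
G0 X22.6 Y14.2
G1 X17.4 Y21.5
G1 X8.4 Y21.9
G1 X2.5 Y15.2
G1 X4.0 Y6.4
G1 X11.8 Y2.1
G1 X20.1 Y5.6
G1 X22.6 Y14.2
; layer 2
G0 Z7.0
G0 X20.5 Y13.8
G1 X16.4 Y19.7
G1 X9.2 Y20.0
G1 X4.5 Y14.7
G1 X5.7 Y7.6
G1 X11.9 Y4.1
G1 X18.6 Y6.9
G1 X20.5 Y13.8
; layer 3
G0 Z10.5
G0 X18.5 Y13.4
G1 X15.4 Y17.9
G1 X10.0 Y18.1
G1 X6.5 Y14.1
G1 X7.3 Y8.8
G1 X12.1 Y6.2
G1 X17.1 Y8.3
G1 X18.5 Y13.4
; layer 4
G0 Z14.0
G0 X16.5 Y13.1
G1 X14.4 Y16.0
G1 X10.8 Y16.2
G1 X8.4 Y13.5
G1 X9.0 Y10.0
G1 X12.2 Y8.3
G1 X15.5 Y9.7
G1 X16.5 Y13.1
; layer 5
G0 Z17.5
G0 X14.4 Y12.8
G1 X13.4 Y14.2
G1 X11.6 Y14.3
G1 X10.4 Y13.0
G1 X10.7 Y11.2
G1 X12.3 Y10.3
G1 X13.9 Y11.0
G1 X14.4 Y12.8
M2 ; end

The solid is a regular 7-sided pyramid, base circumscribed radius ≈ 12.4 mm, apex at z ≈ 21 mm. Slicing at Δz = 3.5 mm — 6 equal slices spanning the solid's height, so layer i sits at z = i·h/6 — gives 5 non-empty perimeters. Each is a 7-segment closed polygon; G0 lifts to the layer z and rapids to the start vertex, then G1 traces the edges. The cross-section shrinks linearly with z (the slice at the apex is degenerate and omitted).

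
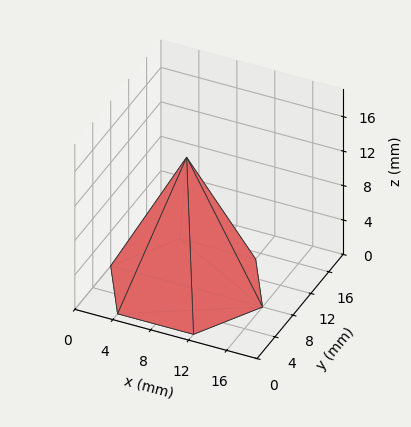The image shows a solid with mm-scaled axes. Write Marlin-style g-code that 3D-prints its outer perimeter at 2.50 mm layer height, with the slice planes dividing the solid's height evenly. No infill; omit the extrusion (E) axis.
Reading the render: the shape is a regular 6-sided pyramid, base circumscribed radius ≈ 8 mm, apex at z ≈ 15 mm (dimensions read to the nearest mm from the axis ticks). For the g-code, the solid's height is divided into equal slices at the stated Δz and each level perimeter traced with G1 moves after a G0 lift.

; perimeter-only toolpath
G21 ; units = mm
G90 ; absolute positioning
G28 ; home
; layer 1
G0 Z2.50
G0 X14.67 Y8.00
G1 X11.33 Y13.77
G1 X4.67 Y13.77
G1 X1.33 Y8.00
G1 X4.67 Y2.22
G1 X11.33 Y2.22
G1 X14.67 Y8.00
; layer 2
G0 Z5.00
G0 X13.33 Y8.00
G1 X10.67 Y12.62
G1 X5.33 Y12.62
G1 X2.67 Y8.00
G1 X5.33 Y3.38
G1 X10.67 Y3.38
G1 X13.33 Y8.00
; layer 3
G0 Z7.50
G0 X12.00 Y8.00
G1 X10.00 Y11.46
G1 X6.00 Y11.46
G1 X4.00 Y8.00
G1 X6.00 Y4.54
G1 X10.00 Y4.54
G1 X12.00 Y8.00
; layer 4
G0 Z10.00
G0 X10.67 Y8.00
G1 X9.33 Y10.31
G1 X6.67 Y10.31
G1 X5.33 Y8.00
G1 X6.67 Y5.69
G1 X9.33 Y5.69
G1 X10.67 Y8.00
; layer 5
G0 Z12.50
G0 X9.33 Y8.00
G1 X8.67 Y9.15
G1 X7.33 Y9.15
G1 X6.67 Y8.00
G1 X7.33 Y6.85
G1 X8.67 Y6.85
G1 X9.33 Y8.00
M2 ; end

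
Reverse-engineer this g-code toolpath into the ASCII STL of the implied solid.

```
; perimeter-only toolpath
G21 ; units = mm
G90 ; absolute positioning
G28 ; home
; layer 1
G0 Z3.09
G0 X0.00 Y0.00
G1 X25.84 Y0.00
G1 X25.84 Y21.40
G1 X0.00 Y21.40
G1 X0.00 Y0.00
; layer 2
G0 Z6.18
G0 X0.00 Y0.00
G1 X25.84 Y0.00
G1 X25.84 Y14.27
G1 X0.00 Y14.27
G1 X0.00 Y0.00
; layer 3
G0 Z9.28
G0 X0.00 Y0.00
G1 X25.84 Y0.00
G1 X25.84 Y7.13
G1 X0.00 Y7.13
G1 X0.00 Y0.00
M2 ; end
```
solid part
  facet normal 0.0000 0.0000 -1.0000
    outer loop
      vertex 25.84 28.53 0.00
      vertex 25.84 0.00 0.00
      vertex 0.00 0.00 0.00
    endloop
  endfacet
  facet normal 0.0000 0.0000 -1.0000
    outer loop
      vertex 0.00 28.53 0.00
      vertex 25.84 28.53 0.00
      vertex 0.00 0.00 0.00
    endloop
  endfacet
  facet normal 0.0000 -1.0000 0.0000
    outer loop
      vertex 0.00 0.00 0.00
      vertex 25.84 0.00 0.00
      vertex 25.84 0.00 12.37
    endloop
  endfacet
  facet normal 0.0000 -1.0000 0.0000
    outer loop
      vertex 0.00 0.00 0.00
      vertex 25.84 0.00 12.37
      vertex 0.00 0.00 12.37
    endloop
  endfacet
  facet normal 0.0000 0.3978 0.9175
    outer loop
      vertex 0.00 0.00 12.37
      vertex 25.84 0.00 12.37
      vertex 25.84 28.53 0.00
    endloop
  endfacet
  facet normal 0.0000 0.3978 0.9175
    outer loop
      vertex 0.00 0.00 12.37
      vertex 25.84 28.53 0.00
      vertex 0.00 28.53 0.00
    endloop
  endfacet
  facet normal -1.0000 0.0000 0.0000
    outer loop
      vertex 0.00 0.00 12.37
      vertex 0.00 28.53 0.00
      vertex 0.00 0.00 0.00
    endloop
  endfacet
  facet normal 1.0000 0.0000 0.0000
    outer loop
      vertex 25.84 0.00 0.00
      vertex 25.84 28.53 0.00
      vertex 25.84 0.00 12.37
    endloop
  endfacet
endsolid part

The G0 Z moves step by Δz≈3.09 mm. The G1 loops shrink linearly with z, so the solid tapers from its base footprint up to z≈12.4. Closing with a flat bottom cap and the tapered top and triangulating gives 8 facets — a wedge (ramp): 25.8 × 28.5 mm base, rising to 12.4 mm along the y=0 edge and sloping linearly to z=0 at y=28.5.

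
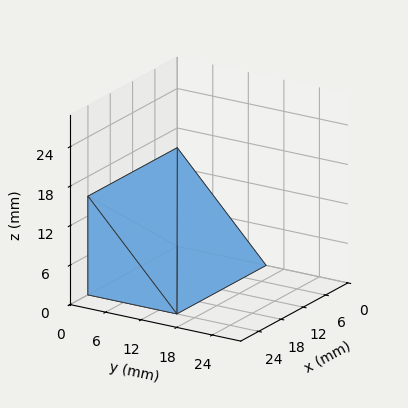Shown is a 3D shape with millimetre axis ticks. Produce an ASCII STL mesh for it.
Reading the render: the shape is a wedge (ramp): 24 × 15 mm base, rising to 15 mm along the y=0 edge and sloping linearly to z=0 at y=15 (dimensions read to the nearest mm from the axis ticks). For the STL, each face is triangulated and given an outward normal.

solid part
  facet normal 0.0000 0.0000 -1.0000
    outer loop
      vertex 24.000 15.000 0.000
      vertex 24.000 0.000 0.000
      vertex 0.000 0.000 0.000
    endloop
  endfacet
  facet normal 0.0000 0.0000 -1.0000
    outer loop
      vertex 0.000 15.000 0.000
      vertex 24.000 15.000 0.000
      vertex 0.000 0.000 0.000
    endloop
  endfacet
  facet normal 0.0000 -1.0000 0.0000
    outer loop
      vertex 0.000 0.000 0.000
      vertex 24.000 0.000 0.000
      vertex 24.000 0.000 15.000
    endloop
  endfacet
  facet normal 0.0000 -1.0000 0.0000
    outer loop
      vertex 0.000 0.000 0.000
      vertex 24.000 0.000 15.000
      vertex 0.000 0.000 15.000
    endloop
  endfacet
  facet normal 0.0000 0.7071 0.7071
    outer loop
      vertex 0.000 0.000 15.000
      vertex 24.000 0.000 15.000
      vertex 24.000 15.000 0.000
    endloop
  endfacet
  facet normal 0.0000 0.7071 0.7071
    outer loop
      vertex 0.000 0.000 15.000
      vertex 24.000 15.000 0.000
      vertex 0.000 15.000 0.000
    endloop
  endfacet
  facet normal -1.0000 0.0000 0.0000
    outer loop
      vertex 0.000 0.000 15.000
      vertex 0.000 15.000 0.000
      vertex 0.000 0.000 0.000
    endloop
  endfacet
  facet normal 1.0000 0.0000 0.0000
    outer loop
      vertex 24.000 0.000 0.000
      vertex 24.000 15.000 0.000
      vertex 24.000 0.000 15.000
    endloop
  endfacet
endsolid part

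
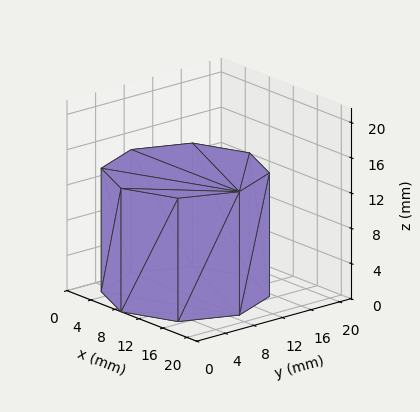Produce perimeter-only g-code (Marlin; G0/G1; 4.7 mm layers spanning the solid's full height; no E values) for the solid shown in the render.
Reading the render: the shape is a regular 8-sided prism (a cylinder approximated with 8 flat sides), circumscribed radius ≈ 9 mm, height ≈ 14 mm (dimensions read to the nearest mm from the axis ticks). For the g-code, the solid's height is divided into equal slices at the stated Δz and each level perimeter traced with G1 moves after a G0 lift.

; perimeter-only toolpath
G21 ; units = mm
G90 ; absolute positioning
G28 ; home
; layer 1
G0 Z4.7
G0 X18.0 Y9.0
G1 X15.4 Y15.4
G1 X9.0 Y18.0
G1 X2.6 Y15.4
G1 X0.0 Y9.0
G1 X2.6 Y2.6
G1 X9.0 Y0.0
G1 X15.4 Y2.6
G1 X18.0 Y9.0
; layer 2
G0 Z9.3
G0 X18.0 Y9.0
G1 X15.4 Y15.4
G1 X9.0 Y18.0
G1 X2.6 Y15.4
G1 X0.0 Y9.0
G1 X2.6 Y2.6
G1 X9.0 Y0.0
G1 X15.4 Y2.6
G1 X18.0 Y9.0
; layer 3
G0 Z14.0
G0 X18.0 Y9.0
G1 X15.4 Y15.4
G1 X9.0 Y18.0
G1 X2.6 Y15.4
G1 X0.0 Y9.0
G1 X2.6 Y2.6
G1 X9.0 Y0.0
G1 X15.4 Y2.6
G1 X18.0 Y9.0
M2 ; end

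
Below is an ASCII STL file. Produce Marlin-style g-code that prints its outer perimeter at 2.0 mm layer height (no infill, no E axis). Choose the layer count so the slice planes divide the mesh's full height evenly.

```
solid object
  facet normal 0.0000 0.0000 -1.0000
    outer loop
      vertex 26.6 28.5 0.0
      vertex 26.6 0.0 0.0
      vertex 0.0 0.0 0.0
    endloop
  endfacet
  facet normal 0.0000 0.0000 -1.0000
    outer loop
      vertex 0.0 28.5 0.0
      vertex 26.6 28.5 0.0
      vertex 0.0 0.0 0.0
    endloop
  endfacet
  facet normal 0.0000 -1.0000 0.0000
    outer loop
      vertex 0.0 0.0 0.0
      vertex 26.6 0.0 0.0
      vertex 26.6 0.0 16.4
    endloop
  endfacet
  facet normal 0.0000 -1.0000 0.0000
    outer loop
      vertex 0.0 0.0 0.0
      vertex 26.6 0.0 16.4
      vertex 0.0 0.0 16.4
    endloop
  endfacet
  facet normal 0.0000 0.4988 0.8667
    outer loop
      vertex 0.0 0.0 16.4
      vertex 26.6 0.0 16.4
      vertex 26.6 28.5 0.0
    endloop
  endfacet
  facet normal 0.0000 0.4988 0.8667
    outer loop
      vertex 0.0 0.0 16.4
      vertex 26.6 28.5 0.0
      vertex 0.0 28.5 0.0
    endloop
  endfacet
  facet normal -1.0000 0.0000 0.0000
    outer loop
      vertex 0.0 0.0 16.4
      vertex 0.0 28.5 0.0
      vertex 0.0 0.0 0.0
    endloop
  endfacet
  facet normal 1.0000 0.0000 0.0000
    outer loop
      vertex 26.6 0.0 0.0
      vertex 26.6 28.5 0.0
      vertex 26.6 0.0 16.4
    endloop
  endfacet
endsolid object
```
; perimeter-only toolpath
G21 ; units = mm
G90 ; absolute positioning
G28 ; home
; layer 1
G0 Z2.0
G0 X0.0 Y0.0
G1 X26.6 Y0.0
G1 X26.6 Y24.9
G1 X0.0 Y24.9
G1 X0.0 Y0.0
; layer 2
G0 Z4.1
G0 X0.0 Y0.0
G1 X26.6 Y0.0
G1 X26.6 Y21.4
G1 X0.0 Y21.4
G1 X0.0 Y0.0
; layer 3
G0 Z6.1
G0 X0.0 Y0.0
G1 X26.6 Y0.0
G1 X26.6 Y17.8
G1 X0.0 Y17.8
G1 X0.0 Y0.0
; layer 4
G0 Z8.2
G0 X0.0 Y0.0
G1 X26.6 Y0.0
G1 X26.6 Y14.2
G1 X0.0 Y14.2
G1 X0.0 Y0.0
; layer 5
G0 Z10.2
G0 X0.0 Y0.0
G1 X26.6 Y0.0
G1 X26.6 Y10.7
G1 X0.0 Y10.7
G1 X0.0 Y0.0
; layer 6
G0 Z12.3
G0 X0.0 Y0.0
G1 X26.6 Y0.0
G1 X26.6 Y7.1
G1 X0.0 Y7.1
G1 X0.0 Y0.0
; layer 7
G0 Z14.3
G0 X0.0 Y0.0
G1 X26.6 Y0.0
G1 X26.6 Y3.6
G1 X0.0 Y3.6
G1 X0.0 Y0.0
M2 ; end

The solid is a wedge (ramp): 26.6 × 28.5 mm base, rising to 16.4 mm along the y=0 edge and sloping linearly to z=0 at y=28.5. Slicing at Δz = 2.0 mm — 8 equal slices spanning the solid's height, so layer i sits at z = i·h/8 — gives 7 non-empty perimeters. Each is a 4-segment closed polygon; G0 lifts to the layer z and rapids to the start vertex, then G1 traces the edges. The cross-section shrinks linearly with z (the slice at the apex is degenerate and omitted).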